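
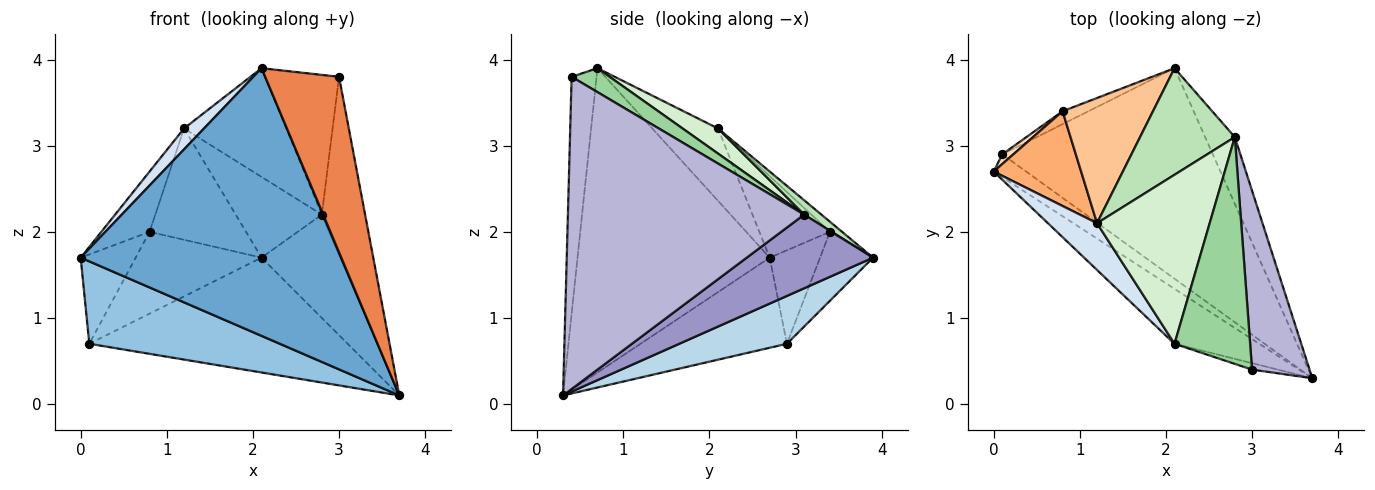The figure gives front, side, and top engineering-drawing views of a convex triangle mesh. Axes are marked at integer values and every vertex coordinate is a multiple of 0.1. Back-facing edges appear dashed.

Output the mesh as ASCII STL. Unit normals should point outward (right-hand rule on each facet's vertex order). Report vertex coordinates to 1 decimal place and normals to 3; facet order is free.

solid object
 facet normal -0.586 -0.794 -0.163
  outer loop
   vertex 2.1 0.7 3.9
   vertex 0.0 2.7 1.7
   vertex 3.7 0.3 0.1
  endloop
 endfacet
 facet normal -0.595 -0.775 -0.214
  outer loop
   vertex 0.1 2.9 0.7
   vertex 3.7 0.3 0.1
   vertex 0.0 2.7 1.7
  endloop
 endfacet
 facet normal 0.196 0.470 -0.861
  outer loop
   vertex 0.1 2.9 0.7
   vertex 2.1 3.9 1.7
   vertex 3.7 0.3 0.1
  endloop
 endfacet
 facet normal -0.803 -0.244 0.545
  outer loop
   vertex 1.2 2.1 3.2
   vertex 0.0 2.7 1.7
   vertex 2.1 0.7 3.9
  endloop
 endfacet
 facet normal -0.320 -0.947 -0.035
  outer loop
   vertex 3.0 0.4 3.8
   vertex 2.1 0.7 3.9
   vertex 3.7 0.3 0.1
  endloop
 endfacet
 facet normal -0.618 0.422 0.663
  outer loop
   vertex 0.8 3.4 2.0
   vertex 0.0 2.7 1.7
   vertex 1.2 2.1 3.2
  endloop
 endfacet
 facet normal -0.083 0.662 0.745
  outer loop
   vertex 0.8 3.4 2.0
   vertex 1.2 2.1 3.2
   vertex 2.1 3.9 1.7
  endloop
 endfacet
 facet normal -0.673 0.735 0.080
  outer loop
   vertex 0.8 3.4 2.0
   vertex 0.1 2.9 0.7
   vertex 0.0 2.7 1.7
  endloop
 endfacet
 facet normal -0.384 0.912 -0.144
  outer loop
   vertex 0.8 3.4 2.0
   vertex 2.1 3.9 1.7
   vertex 0.1 2.9 0.7
  endloop
 endfacet
 facet normal 0.260 0.506 0.822
  outer loop
   vertex 2.8 3.1 2.2
   vertex 2.1 0.7 3.9
   vertex 3.0 0.4 3.8
  endloop
 endfacet
 facet normal 0.120 0.600 0.791
  outer loop
   vertex 2.8 3.1 2.2
   vertex 2.1 3.9 1.7
   vertex 1.2 2.1 3.2
  endloop
 endfacet
 facet normal 0.184 0.532 0.827
  outer loop
   vertex 2.8 3.1 2.2
   vertex 1.2 2.1 3.2
   vertex 2.1 0.7 3.9
  endloop
 endfacet
 facet normal 0.803 0.501 -0.323
  outer loop
   vertex 2.8 3.1 2.2
   vertex 3.7 0.3 0.1
   vertex 2.1 3.9 1.7
  endloop
 endfacet
 facet normal 0.968 0.177 0.178
  outer loop
   vertex 2.8 3.1 2.2
   vertex 3.0 0.4 3.8
   vertex 3.7 0.3 0.1
  endloop
 endfacet
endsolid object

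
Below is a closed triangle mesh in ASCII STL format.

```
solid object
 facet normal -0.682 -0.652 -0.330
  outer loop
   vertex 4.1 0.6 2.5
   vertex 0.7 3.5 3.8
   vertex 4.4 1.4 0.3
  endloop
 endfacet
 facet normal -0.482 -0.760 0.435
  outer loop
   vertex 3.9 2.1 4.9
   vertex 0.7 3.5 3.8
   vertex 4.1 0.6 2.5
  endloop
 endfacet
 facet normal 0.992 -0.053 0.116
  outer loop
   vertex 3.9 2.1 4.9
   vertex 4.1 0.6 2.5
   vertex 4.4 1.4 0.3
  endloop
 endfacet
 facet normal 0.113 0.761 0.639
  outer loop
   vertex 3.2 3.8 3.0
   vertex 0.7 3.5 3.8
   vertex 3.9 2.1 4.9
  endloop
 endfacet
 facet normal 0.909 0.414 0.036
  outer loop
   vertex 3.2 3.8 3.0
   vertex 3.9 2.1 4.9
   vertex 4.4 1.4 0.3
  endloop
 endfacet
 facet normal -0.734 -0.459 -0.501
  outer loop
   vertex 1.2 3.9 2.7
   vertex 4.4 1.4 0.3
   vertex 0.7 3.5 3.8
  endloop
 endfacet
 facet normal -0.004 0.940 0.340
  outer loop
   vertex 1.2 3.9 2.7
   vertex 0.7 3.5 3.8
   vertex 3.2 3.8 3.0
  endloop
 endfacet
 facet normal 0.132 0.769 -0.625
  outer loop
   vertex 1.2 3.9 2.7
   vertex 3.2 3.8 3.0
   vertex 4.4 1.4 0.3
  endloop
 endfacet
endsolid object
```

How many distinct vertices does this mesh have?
6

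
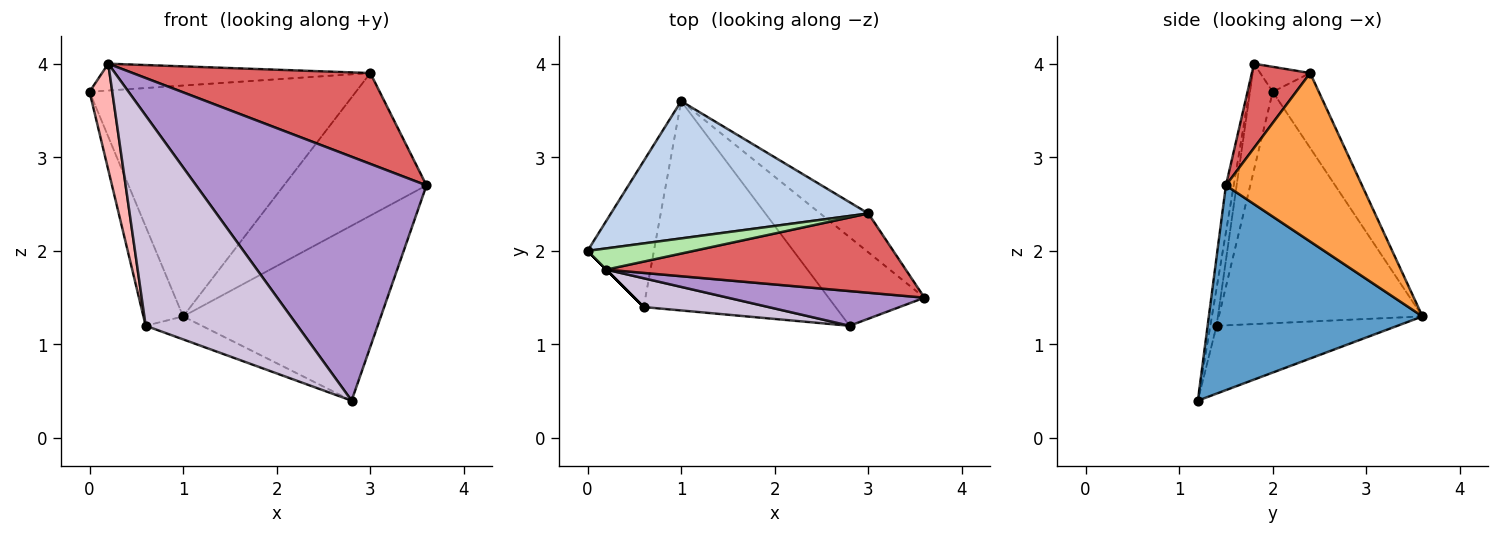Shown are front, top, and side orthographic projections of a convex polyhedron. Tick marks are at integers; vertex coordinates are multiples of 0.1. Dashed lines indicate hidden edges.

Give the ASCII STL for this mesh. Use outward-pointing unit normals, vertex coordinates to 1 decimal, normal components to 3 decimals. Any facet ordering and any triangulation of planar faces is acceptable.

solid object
 facet normal 0.694 0.642 -0.325
  outer loop
   vertex 2.8 1.2 0.4
   vertex 1.0 3.6 1.3
   vertex 3.6 1.5 2.7
  endloop
 endfacet
 facet normal -0.147 0.850 0.506
  outer loop
   vertex 3.0 2.4 3.9
   vertex 1.0 3.6 1.3
   vertex 0.0 2.0 3.7
  endloop
 endfacet
 facet normal 0.677 0.710 -0.194
  outer loop
   vertex 3.0 2.4 3.9
   vertex 3.6 1.5 2.7
   vertex 1.0 3.6 1.3
  endloop
 endfacet
 facet normal -0.945 0.184 -0.271
  outer loop
   vertex 0.6 1.4 1.2
   vertex 0.0 2.0 3.7
   vertex 1.0 3.6 1.3
  endloop
 endfacet
 facet normal -0.332 0.103 -0.938
  outer loop
   vertex 0.6 1.4 1.2
   vertex 1.0 3.6 1.3
   vertex 2.8 1.2 0.4
  endloop
 endfacet
 facet normal -0.144 0.776 0.614
  outer loop
   vertex 0.2 1.8 4.0
   vertex 3.0 2.4 3.9
   vertex 0.0 2.0 3.7
  endloop
 endfacet
 facet normal 0.182 -0.741 0.647
  outer loop
   vertex 0.2 1.8 4.0
   vertex 3.6 1.5 2.7
   vertex 3.0 2.4 3.9
  endloop
 endfacet
 facet normal -0.707 -0.707 0.000
  outer loop
   vertex 0.2 1.8 4.0
   vertex 0.0 2.0 3.7
   vertex 0.6 1.4 1.2
  endloop
 endfacet
 facet normal -0.034 -0.989 0.141
  outer loop
   vertex 0.2 1.8 4.0
   vertex 2.8 1.2 0.4
   vertex 3.6 1.5 2.7
  endloop
 endfacet
 facet normal -0.041 -0.990 0.136
  outer loop
   vertex 0.2 1.8 4.0
   vertex 0.6 1.4 1.2
   vertex 2.8 1.2 0.4
  endloop
 endfacet
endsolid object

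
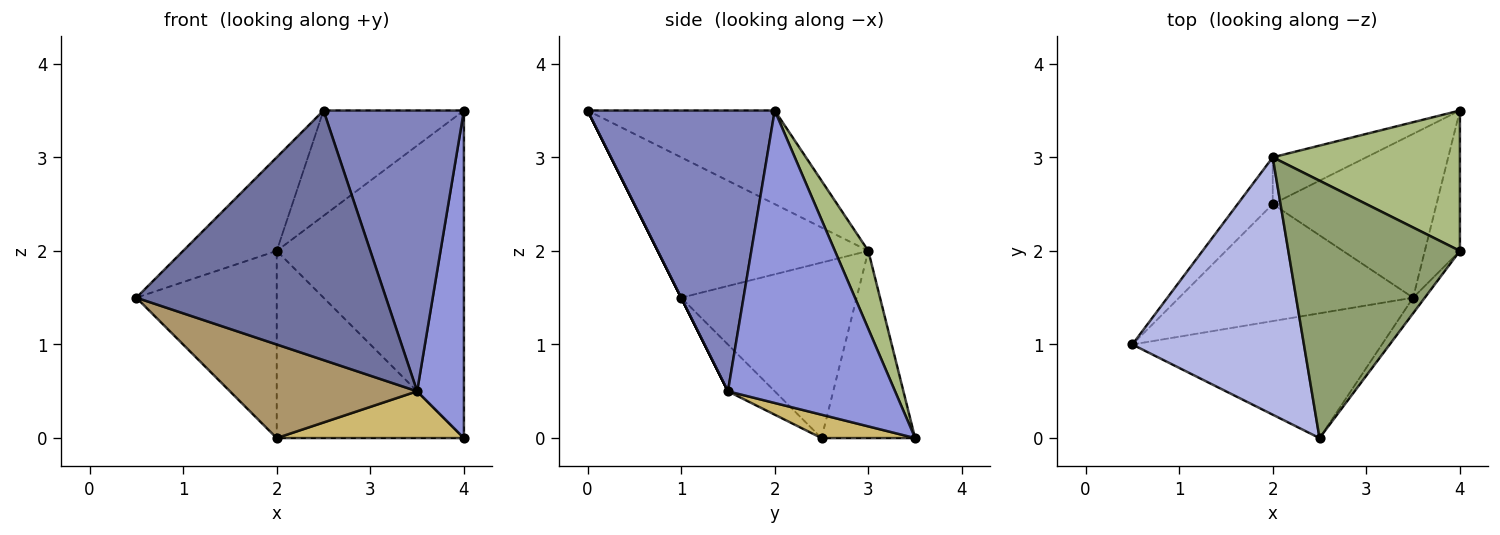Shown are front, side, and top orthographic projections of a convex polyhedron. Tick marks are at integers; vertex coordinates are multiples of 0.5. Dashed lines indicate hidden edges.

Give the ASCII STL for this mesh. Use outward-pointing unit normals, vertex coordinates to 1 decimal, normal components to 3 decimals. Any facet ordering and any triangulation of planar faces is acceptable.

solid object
 facet normal 0.000 -0.894 -0.447
  outer loop
   vertex 3.5 1.5 0.5
   vertex 2.5 0.0 3.5
   vertex 0.5 1.0 1.5
  endloop
 endfacet
 facet normal 0.800 -0.600 -0.033
  outer loop
   vertex 3.5 1.5 0.5
   vertex 4.0 2.0 3.5
   vertex 2.5 0.0 3.5
  endloop
 endfacet
 facet normal 0.957 -0.268 -0.115
  outer loop
   vertex 3.5 1.5 0.5
   vertex 4.0 3.5 0.0
   vertex 4.0 2.0 3.5
  endloop
 endfacet
 facet normal -0.610 0.271 0.745
  outer loop
   vertex 2.0 3.0 2.0
   vertex 0.5 1.0 1.5
   vertex 2.5 0.0 3.5
  endloop
 endfacet
 facet normal -0.451 0.338 0.826
  outer loop
   vertex 2.0 3.0 2.0
   vertex 2.5 0.0 3.5
   vertex 4.0 2.0 3.5
  endloop
 endfacet
 facet normal 0.162 0.907 0.389
  outer loop
   vertex 2.0 3.0 2.0
   vertex 4.0 2.0 3.5
   vertex 4.0 3.5 0.0
  endloop
 endfacet
 facet normal -0.772 0.617 -0.154
  outer loop
   vertex 2.0 2.5 0.0
   vertex 0.5 1.0 1.5
   vertex 2.0 3.0 2.0
  endloop
 endfacet
 facet normal -0.436 0.873 -0.218
  outer loop
   vertex 2.0 2.5 0.0
   vertex 2.0 3.0 2.0
   vertex 4.0 3.5 0.0
  endloop
 endfacet
 facet normal -0.154 -0.617 -0.772
  outer loop
   vertex 2.0 2.5 0.0
   vertex 3.5 1.5 0.5
   vertex 0.5 1.0 1.5
  endloop
 endfacet
 facet normal 0.136 -0.272 -0.953
  outer loop
   vertex 2.0 2.5 0.0
   vertex 4.0 3.5 0.0
   vertex 3.5 1.5 0.5
  endloop
 endfacet
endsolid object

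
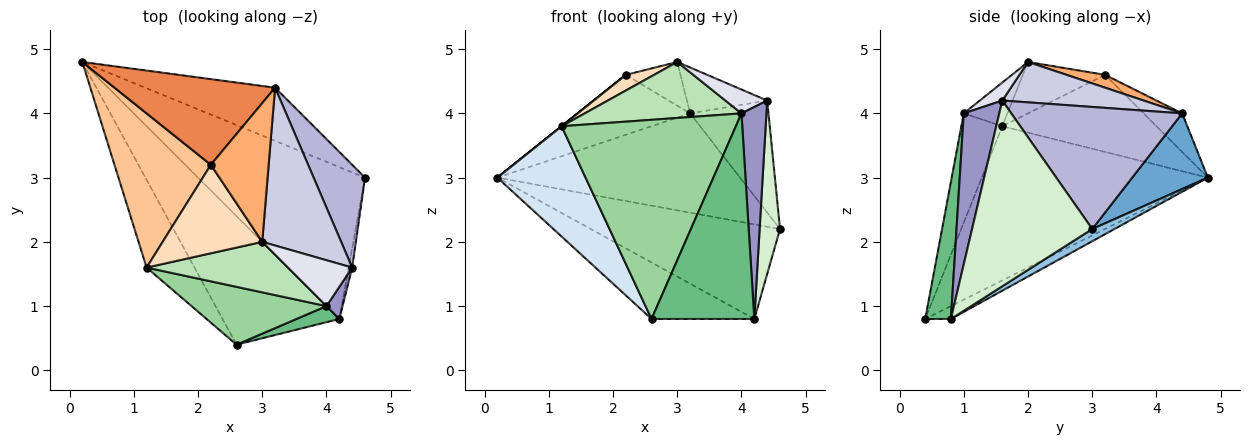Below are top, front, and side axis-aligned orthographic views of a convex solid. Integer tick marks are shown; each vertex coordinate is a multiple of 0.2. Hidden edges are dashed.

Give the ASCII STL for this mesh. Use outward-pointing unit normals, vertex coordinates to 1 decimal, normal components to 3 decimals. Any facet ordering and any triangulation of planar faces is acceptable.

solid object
 facet normal 0.265 0.850 -0.455
  outer loop
   vertex 3.2 4.4 4.0
   vertex 4.6 3.0 2.2
   vertex 0.2 4.8 3.0
  endloop
 endfacet
 facet normal 0.062 0.528 -0.847
  outer loop
   vertex 4.2 0.8 0.8
   vertex 0.2 4.8 3.0
   vertex 4.6 3.0 2.2
  endloop
 endfacet
 facet normal -0.100 0.401 -0.911
  outer loop
   vertex 4.2 0.8 0.8
   vertex 2.6 0.4 0.8
   vertex 0.2 4.8 3.0
  endloop
 endfacet
 facet normal -0.895 -0.349 -0.278
  outer loop
   vertex 1.2 1.6 3.8
   vertex 0.2 4.8 3.0
   vertex 2.6 0.4 0.8
  endloop
 endfacet
 facet normal -0.193 0.563 0.804
  outer loop
   vertex 2.2 3.2 4.6
   vertex 3.2 4.4 4.0
   vertex 0.2 4.8 3.0
  endloop
 endfacet
 facet normal 0.207 0.294 0.933
  outer loop
   vertex 2.2 3.2 4.6
   vertex 3.0 2.0 4.8
   vertex 3.2 4.4 4.0
  endloop
 endfacet
 facet normal -0.625 0.000 0.781
  outer loop
   vertex 2.2 3.2 4.6
   vertex 0.2 4.8 3.0
   vertex 1.2 1.6 3.8
  endloop
 endfacet
 facet normal -0.453 -0.156 0.878
  outer loop
   vertex 2.2 3.2 4.6
   vertex 1.2 1.6 3.8
   vertex 3.0 2.0 4.8
  endloop
 endfacet
 facet normal 0.242 -0.967 0.076
  outer loop
   vertex 4.0 1.0 4.0
   vertex 2.6 0.4 0.8
   vertex 4.2 0.8 0.8
  endloop
 endfacet
 facet normal -0.220 -0.937 0.272
  outer loop
   vertex 4.0 1.0 4.0
   vertex 1.2 1.6 3.8
   vertex 2.6 0.4 0.8
  endloop
 endfacet
 facet normal -0.203 -0.727 0.656
  outer loop
   vertex 4.0 1.0 4.0
   vertex 3.0 2.0 4.8
   vertex 1.2 1.6 3.8
  endloop
 endfacet
 facet normal 0.986 -0.167 -0.019
  outer loop
   vertex 4.4 1.6 4.2
   vertex 4.2 0.8 0.8
   vertex 4.6 3.0 2.2
  endloop
 endfacet
 facet normal 0.815 -0.572 0.087
  outer loop
   vertex 4.4 1.6 4.2
   vertex 4.0 1.0 4.0
   vertex 4.2 0.8 0.8
  endloop
 endfacet
 facet normal 0.849 0.389 0.357
  outer loop
   vertex 4.4 1.6 4.2
   vertex 4.6 3.0 2.2
   vertex 3.2 4.4 4.0
  endloop
 endfacet
 facet normal 0.441 0.251 0.862
  outer loop
   vertex 4.4 1.6 4.2
   vertex 3.2 4.4 4.0
   vertex 3.0 2.0 4.8
  endloop
 endfacet
 facet normal 0.241 -0.448 0.861
  outer loop
   vertex 4.4 1.6 4.2
   vertex 3.0 2.0 4.8
   vertex 4.0 1.0 4.0
  endloop
 endfacet
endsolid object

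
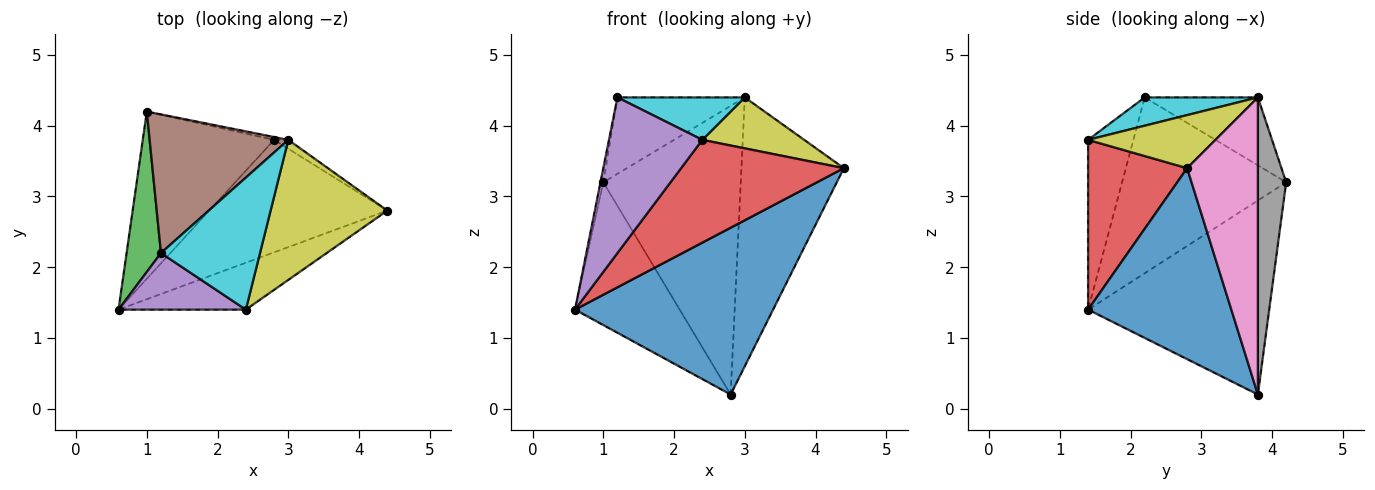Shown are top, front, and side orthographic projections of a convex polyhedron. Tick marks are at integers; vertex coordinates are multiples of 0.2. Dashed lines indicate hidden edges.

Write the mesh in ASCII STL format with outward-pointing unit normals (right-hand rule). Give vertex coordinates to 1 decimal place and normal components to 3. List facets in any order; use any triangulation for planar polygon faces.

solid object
 facet normal 0.514 -0.711 -0.479
  outer loop
   vertex 2.8 3.8 0.2
   vertex 4.4 2.8 3.4
   vertex 0.6 1.4 1.4
  endloop
 endfacet
 facet normal -0.747 0.432 -0.506
  outer loop
   vertex 2.8 3.8 0.2
   vertex 0.6 1.4 1.4
   vertex 1.0 4.2 3.2
  endloop
 endfacet
 facet normal -0.981 0.017 0.192
  outer loop
   vertex 1.2 2.2 4.4
   vertex 1.0 4.2 3.2
   vertex 0.6 1.4 1.4
  endloop
 endfacet
 facet normal 0.484 -0.796 -0.363
  outer loop
   vertex 2.4 1.4 3.8
   vertex 0.6 1.4 1.4
   vertex 4.4 2.8 3.4
  endloop
 endfacet
 facet normal -0.415 -0.855 0.311
  outer loop
   vertex 2.4 1.4 3.8
   vertex 1.2 2.2 4.4
   vertex 0.6 1.4 1.4
  endloop
 endfacet
 facet normal -0.394 0.444 0.805
  outer loop
   vertex 3.0 3.8 4.4
   vertex 1.0 4.2 3.2
   vertex 1.2 2.2 4.4
  endloop
 endfacet
 facet normal 0.568 0.822 -0.027
  outer loop
   vertex 3.0 3.8 4.4
   vertex 4.4 2.8 3.4
   vertex 2.8 3.8 0.2
  endloop
 endfacet
 facet normal 0.202 0.979 -0.010
  outer loop
   vertex 3.0 3.8 4.4
   vertex 2.8 3.8 0.2
   vertex 1.0 4.2 3.2
  endloop
 endfacet
 facet normal 0.393 -0.314 0.864
  outer loop
   vertex 3.0 3.8 4.4
   vertex 2.4 1.4 3.8
   vertex 4.4 2.8 3.4
  endloop
 endfacet
 facet normal 0.262 -0.295 0.919
  outer loop
   vertex 3.0 3.8 4.4
   vertex 1.2 2.2 4.4
   vertex 2.4 1.4 3.8
  endloop
 endfacet
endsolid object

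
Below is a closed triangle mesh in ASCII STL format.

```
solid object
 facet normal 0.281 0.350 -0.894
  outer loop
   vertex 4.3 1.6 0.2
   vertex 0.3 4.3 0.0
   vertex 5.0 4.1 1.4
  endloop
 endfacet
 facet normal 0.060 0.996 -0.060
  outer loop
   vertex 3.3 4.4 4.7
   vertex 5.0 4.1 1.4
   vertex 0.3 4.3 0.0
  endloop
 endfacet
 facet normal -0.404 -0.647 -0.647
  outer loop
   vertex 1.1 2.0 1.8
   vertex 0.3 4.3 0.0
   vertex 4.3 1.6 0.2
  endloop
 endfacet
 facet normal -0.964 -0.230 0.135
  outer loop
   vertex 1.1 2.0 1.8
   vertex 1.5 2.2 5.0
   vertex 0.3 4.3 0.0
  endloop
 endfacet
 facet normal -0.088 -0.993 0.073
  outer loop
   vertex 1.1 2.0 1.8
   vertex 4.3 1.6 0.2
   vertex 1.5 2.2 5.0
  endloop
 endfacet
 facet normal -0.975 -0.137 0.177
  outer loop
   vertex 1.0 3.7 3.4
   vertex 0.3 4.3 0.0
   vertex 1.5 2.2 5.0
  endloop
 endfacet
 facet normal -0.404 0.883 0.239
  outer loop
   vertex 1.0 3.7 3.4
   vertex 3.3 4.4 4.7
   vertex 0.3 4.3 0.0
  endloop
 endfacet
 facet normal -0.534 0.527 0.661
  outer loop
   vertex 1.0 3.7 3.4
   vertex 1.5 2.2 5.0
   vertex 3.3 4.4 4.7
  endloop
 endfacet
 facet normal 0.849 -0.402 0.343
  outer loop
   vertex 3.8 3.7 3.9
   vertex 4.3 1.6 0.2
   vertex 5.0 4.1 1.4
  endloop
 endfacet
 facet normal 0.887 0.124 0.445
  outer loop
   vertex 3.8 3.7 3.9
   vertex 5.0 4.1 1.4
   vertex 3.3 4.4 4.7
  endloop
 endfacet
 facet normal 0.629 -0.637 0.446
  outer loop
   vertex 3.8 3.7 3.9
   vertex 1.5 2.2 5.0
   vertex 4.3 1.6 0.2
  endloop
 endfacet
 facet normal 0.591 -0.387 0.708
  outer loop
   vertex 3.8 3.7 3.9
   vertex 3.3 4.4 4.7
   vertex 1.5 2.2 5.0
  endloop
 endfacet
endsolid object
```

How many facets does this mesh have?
12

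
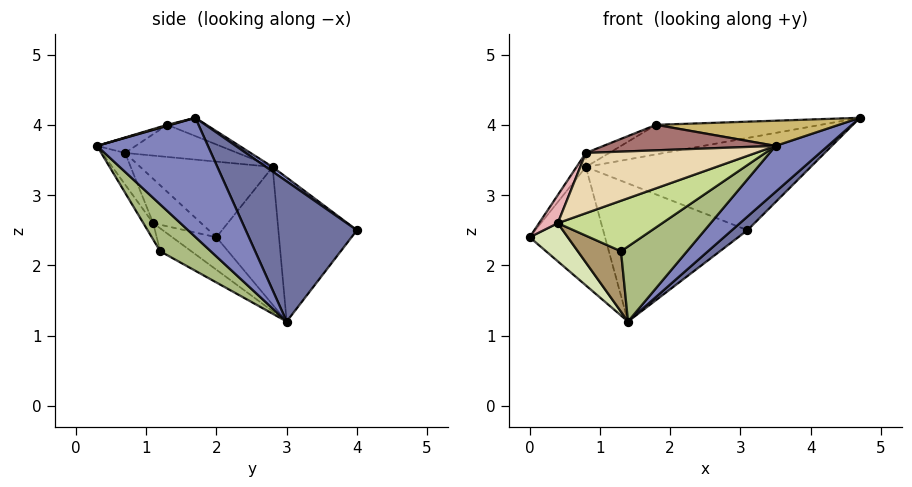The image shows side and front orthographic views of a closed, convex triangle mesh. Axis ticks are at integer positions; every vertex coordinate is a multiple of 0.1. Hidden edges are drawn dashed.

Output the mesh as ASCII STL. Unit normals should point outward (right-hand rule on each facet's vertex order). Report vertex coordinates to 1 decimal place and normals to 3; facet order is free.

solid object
 facet normal 0.638 -0.089 -0.765
  outer loop
   vertex 1.4 3.0 1.2
   vertex 3.1 4.0 2.5
   vertex 4.7 1.7 4.1
  endloop
 endfacet
 facet normal 0.573 -0.270 -0.774
  outer loop
   vertex 3.5 0.3 3.7
   vertex 1.4 3.0 1.2
   vertex 4.7 1.7 4.1
  endloop
 endfacet
 facet normal 0.017 0.579 0.815
  outer loop
   vertex 0.8 2.8 3.4
   vertex 4.7 1.7 4.1
   vertex 3.1 4.0 2.5
  endloop
 endfacet
 facet normal -0.635 0.765 -0.104
  outer loop
   vertex 0.8 2.8 3.4
   vertex 1.4 3.0 1.2
   vertex 0.0 2.0 2.4
  endloop
 endfacet
 facet normal -0.477 0.877 -0.050
  outer loop
   vertex 0.8 2.8 3.4
   vertex 3.1 4.0 2.5
   vertex 1.4 3.0 1.2
  endloop
 endfacet
 facet normal 0.359 -0.468 -0.807
  outer loop
   vertex 1.3 1.2 2.2
   vertex 1.4 3.0 1.2
   vertex 3.5 0.3 3.7
  endloop
 endfacet
 facet normal -0.085 -0.905 -0.418
  outer loop
   vertex 0.4 1.1 2.6
   vertex 1.3 1.2 2.2
   vertex 3.5 0.3 3.7
  endloop
 endfacet
 facet normal -0.434 -0.375 -0.819
  outer loop
   vertex 0.4 1.1 2.6
   vertex 0.0 2.0 2.4
   vertex 1.4 3.0 1.2
  endloop
 endfacet
 facet normal -0.322 -0.446 -0.835
  outer loop
   vertex 0.4 1.1 2.6
   vertex 1.4 3.0 1.2
   vertex 1.3 1.2 2.2
  endloop
 endfacet
 facet normal 0.005 -0.279 0.960
  outer loop
   vertex 1.8 1.3 4.0
   vertex 3.5 0.3 3.7
   vertex 4.7 1.7 4.1
  endloop
 endfacet
 facet normal -0.077 0.325 0.942
  outer loop
   vertex 1.8 1.3 4.0
   vertex 4.7 1.7 4.1
   vertex 0.8 2.8 3.4
  endloop
 endfacet
 facet normal -0.127 -0.937 -0.324
  outer loop
   vertex 0.8 0.7 3.6
   vertex 0.4 1.1 2.6
   vertex 3.5 0.3 3.7
  endloop
 endfacet
 facet normal -0.098 -0.434 0.895
  outer loop
   vertex 0.8 0.7 3.6
   vertex 3.5 0.3 3.7
   vertex 1.8 1.3 4.0
  endloop
 endfacet
 facet normal -0.414 0.086 0.906
  outer loop
   vertex 0.8 0.7 3.6
   vertex 1.8 1.3 4.0
   vertex 0.8 2.8 3.4
  endloop
 endfacet
 facet normal -0.801 0.057 0.596
  outer loop
   vertex 0.8 0.7 3.6
   vertex 0.8 2.8 3.4
   vertex 0.0 2.0 2.4
  endloop
 endfacet
 facet normal -0.908 -0.355 0.222
  outer loop
   vertex 0.8 0.7 3.6
   vertex 0.0 2.0 2.4
   vertex 0.4 1.1 2.6
  endloop
 endfacet
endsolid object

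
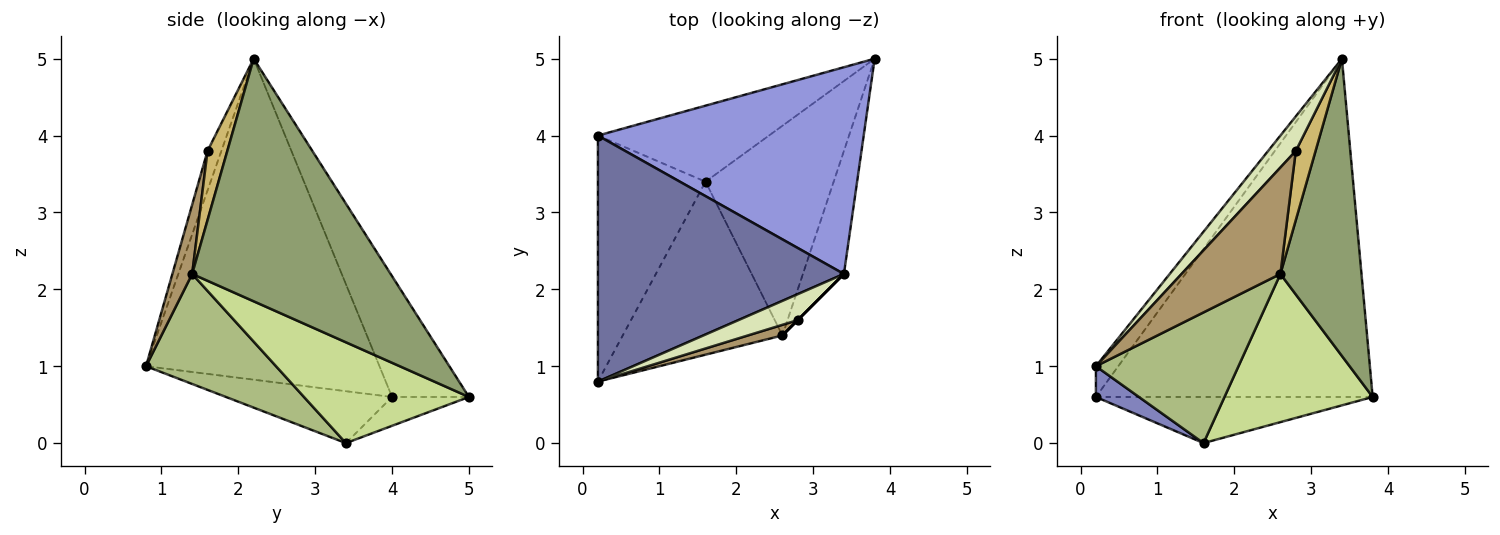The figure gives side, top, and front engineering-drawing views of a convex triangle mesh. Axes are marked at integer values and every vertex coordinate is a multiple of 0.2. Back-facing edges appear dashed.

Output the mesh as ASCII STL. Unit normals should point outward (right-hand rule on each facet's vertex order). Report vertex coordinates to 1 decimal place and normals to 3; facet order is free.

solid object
 facet normal -0.791 0.076 0.607
  outer loop
   vertex 0.2 4.0 0.6
   vertex 0.2 0.8 1.0
   vertex 3.4 2.2 5.0
  endloop
 endfacet
 facet normal -0.432 -0.112 -0.895
  outer loop
   vertex 0.2 4.0 0.6
   vertex 1.6 3.4 0.0
   vertex 0.2 0.8 1.0
  endloop
 endfacet
 facet normal -0.231 0.830 0.507
  outer loop
   vertex 0.2 4.0 0.6
   vertex 3.4 2.2 5.0
   vertex 3.8 5.0 0.6
  endloop
 endfacet
 facet normal -0.143 0.513 -0.846
  outer loop
   vertex 0.2 4.0 0.6
   vertex 3.8 5.0 0.6
   vertex 1.6 3.4 0.0
  endloop
 endfacet
 facet normal 0.915 -0.374 -0.155
  outer loop
   vertex 2.6 1.4 2.2
   vertex 3.8 5.0 0.6
   vertex 3.4 2.2 5.0
  endloop
 endfacet
 facet normal 0.482 -0.528 -0.699
  outer loop
   vertex 2.6 1.4 2.2
   vertex 0.2 0.8 1.0
   vertex 1.6 3.4 0.0
  endloop
 endfacet
 facet normal 0.541 -0.486 -0.687
  outer loop
   vertex 2.6 1.4 2.2
   vertex 1.6 3.4 0.0
   vertex 3.8 5.0 0.6
  endloop
 endfacet
 facet normal -0.371 -0.743 0.557
  outer loop
   vertex 2.8 1.6 3.8
   vertex 3.4 2.2 5.0
   vertex 0.2 0.8 1.0
  endloop
 endfacet
 facet normal 0.195 -0.976 0.098
  outer loop
   vertex 2.8 1.6 3.8
   vertex 0.2 0.8 1.0
   vertex 2.6 1.4 2.2
  endloop
 endfacet
 facet normal 0.707 -0.707 0.000
  outer loop
   vertex 2.8 1.6 3.8
   vertex 2.6 1.4 2.2
   vertex 3.4 2.2 5.0
  endloop
 endfacet
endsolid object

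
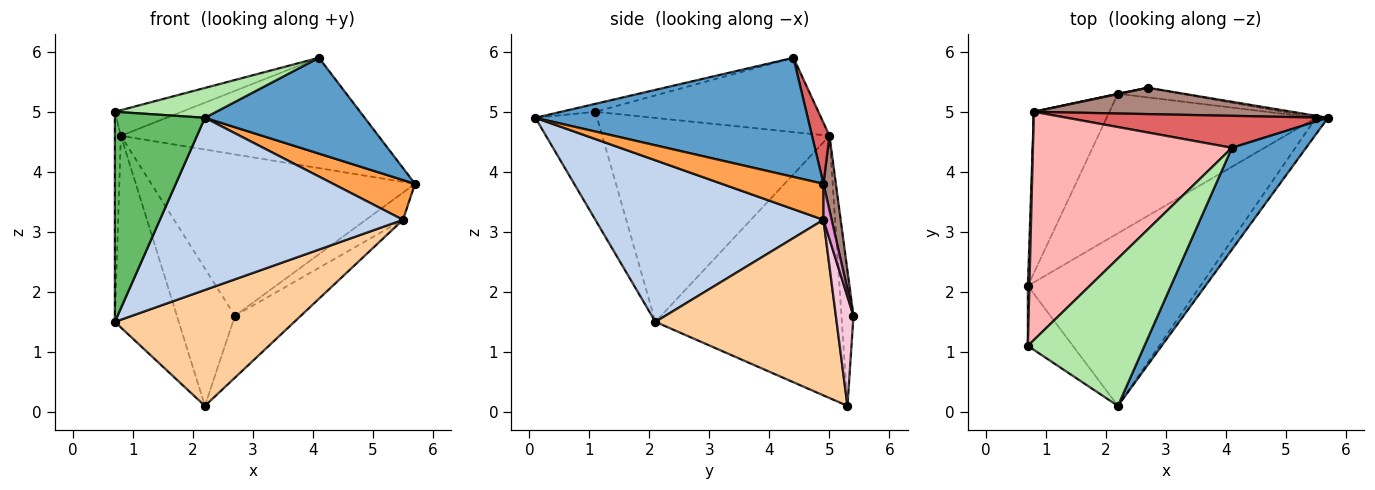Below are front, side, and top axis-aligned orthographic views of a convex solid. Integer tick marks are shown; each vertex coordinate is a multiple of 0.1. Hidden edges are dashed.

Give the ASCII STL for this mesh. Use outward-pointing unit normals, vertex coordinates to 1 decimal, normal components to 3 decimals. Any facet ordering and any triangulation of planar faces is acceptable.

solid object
 facet normal 0.760 -0.446 0.473
  outer loop
   vertex 4.1 4.4 5.9
   vertex 2.2 0.1 4.9
   vertex 5.7 4.9 3.8
  endloop
 endfacet
 facet normal 0.552 -0.589 -0.590
  outer loop
   vertex 5.5 4.9 3.2
   vertex 2.2 0.1 4.9
   vertex 0.7 2.1 1.5
  endloop
 endfacet
 facet normal 0.754 -0.607 -0.251
  outer loop
   vertex 5.5 4.9 3.2
   vertex 5.7 4.9 3.8
   vertex 2.2 0.1 4.9
  endloop
 endfacet
 facet normal 0.542 -0.537 -0.646
  outer loop
   vertex 5.5 4.9 3.2
   vertex 0.7 2.1 1.5
   vertex 2.2 5.3 0.1
  endloop
 endfacet
 facet normal -0.550 -0.803 -0.229
  outer loop
   vertex 0.7 1.1 5.0
   vertex 0.7 2.1 1.5
   vertex 2.2 0.1 4.9
  endloop
 endfacet
 facet normal -0.067 -0.198 0.978
  outer loop
   vertex 0.7 1.1 5.0
   vertex 2.2 0.1 4.9
   vertex 4.1 4.4 5.9
  endloop
 endfacet
 facet normal 0.065 0.958 0.278
  outer loop
   vertex 0.8 5.0 4.6
   vertex 4.1 4.4 5.9
   vertex 5.7 4.9 3.8
  endloop
 endfacet
 facet normal -0.348 0.104 0.932
  outer loop
   vertex 0.8 5.0 4.6
   vertex 0.7 1.1 5.0
   vertex 4.1 4.4 5.9
  endloop
 endfacet
 facet normal -0.913 0.313 -0.263
  outer loop
   vertex 0.8 5.0 4.6
   vertex 2.2 5.3 0.1
   vertex 0.7 2.1 1.5
  endloop
 endfacet
 facet normal -1.000 0.026 0.008
  outer loop
   vertex 0.8 5.0 4.6
   vertex 0.7 2.1 1.5
   vertex 0.7 1.1 5.0
  endloop
 endfacet
 facet normal 0.046 0.986 0.161
  outer loop
   vertex 2.7 5.4 1.6
   vertex 0.8 5.0 4.6
   vertex 5.7 4.9 3.8
  endloop
 endfacet
 facet normal -0.203 0.979 0.002
  outer loop
   vertex 2.7 5.4 1.6
   vertex 2.2 5.3 0.1
   vertex 0.8 5.0 4.6
  endloop
 endfacet
 facet normal 0.215 0.974 -0.072
  outer loop
   vertex 2.7 5.4 1.6
   vertex 5.7 4.9 3.8
   vertex 5.5 4.9 3.2
  endloop
 endfacet
 facet normal 0.256 0.955 -0.149
  outer loop
   vertex 2.7 5.4 1.6
   vertex 5.5 4.9 3.2
   vertex 2.2 5.3 0.1
  endloop
 endfacet
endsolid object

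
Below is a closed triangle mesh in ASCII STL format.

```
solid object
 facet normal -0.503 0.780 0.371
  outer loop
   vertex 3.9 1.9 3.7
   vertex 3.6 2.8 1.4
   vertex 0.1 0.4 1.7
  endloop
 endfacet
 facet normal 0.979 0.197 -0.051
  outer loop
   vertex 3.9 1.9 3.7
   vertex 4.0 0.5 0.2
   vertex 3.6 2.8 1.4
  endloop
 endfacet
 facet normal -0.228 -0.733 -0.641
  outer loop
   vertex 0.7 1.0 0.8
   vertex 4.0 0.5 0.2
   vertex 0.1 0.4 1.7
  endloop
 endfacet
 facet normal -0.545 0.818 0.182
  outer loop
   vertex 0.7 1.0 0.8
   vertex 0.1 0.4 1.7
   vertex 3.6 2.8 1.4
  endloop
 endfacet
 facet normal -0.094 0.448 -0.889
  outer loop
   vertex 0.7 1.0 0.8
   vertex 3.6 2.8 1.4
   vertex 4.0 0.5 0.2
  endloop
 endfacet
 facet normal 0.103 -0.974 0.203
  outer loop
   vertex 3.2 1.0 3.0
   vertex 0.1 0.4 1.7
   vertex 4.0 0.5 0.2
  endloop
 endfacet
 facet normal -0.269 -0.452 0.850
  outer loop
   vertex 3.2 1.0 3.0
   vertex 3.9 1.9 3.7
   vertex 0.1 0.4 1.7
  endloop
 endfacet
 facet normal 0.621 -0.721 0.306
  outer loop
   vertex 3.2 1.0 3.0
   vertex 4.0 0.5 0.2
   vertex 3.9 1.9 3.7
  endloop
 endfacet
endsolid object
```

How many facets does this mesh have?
8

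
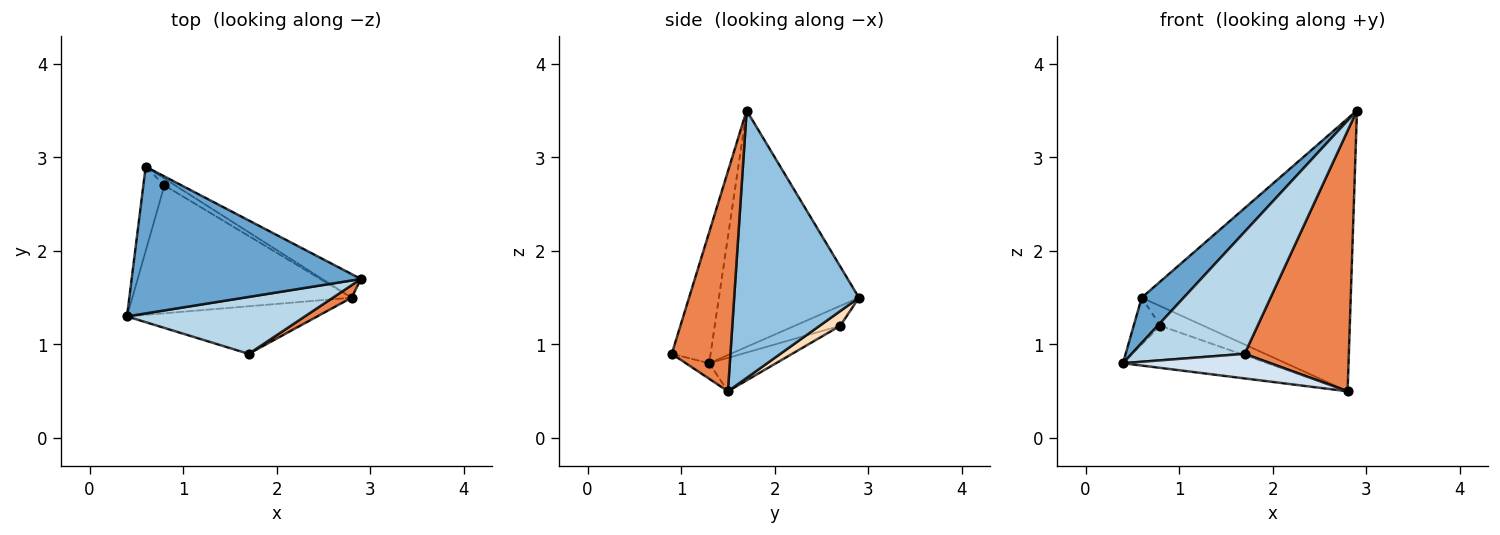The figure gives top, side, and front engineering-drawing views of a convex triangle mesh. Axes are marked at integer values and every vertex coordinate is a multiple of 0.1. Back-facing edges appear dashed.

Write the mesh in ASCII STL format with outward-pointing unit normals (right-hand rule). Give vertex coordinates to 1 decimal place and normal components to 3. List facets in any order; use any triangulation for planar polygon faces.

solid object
 facet normal -0.702 -0.210 0.681
  outer loop
   vertex 0.6 2.9 1.5
   vertex 0.4 1.3 0.8
   vertex 2.9 1.7 3.5
  endloop
 endfacet
 facet normal 0.511 0.856 -0.074
  outer loop
   vertex 2.8 1.5 0.5
   vertex 0.6 2.9 1.5
   vertex 2.9 1.7 3.5
  endloop
 endfacet
 facet normal -0.297 -0.865 0.403
  outer loop
   vertex 1.7 0.9 0.9
   vertex 2.9 1.7 3.5
   vertex 0.4 1.3 0.8
  endloop
 endfacet
 facet normal -0.073 -0.458 -0.886
  outer loop
   vertex 1.7 0.9 0.9
   vertex 0.4 1.3 0.8
   vertex 2.8 1.5 0.5
  endloop
 endfacet
 facet normal 0.490 -0.871 0.042
  outer loop
   vertex 1.7 0.9 0.9
   vertex 2.8 1.5 0.5
   vertex 2.9 1.7 3.5
  endloop
 endfacet
 facet normal -0.637 0.375 -0.674
  outer loop
   vertex 0.8 2.7 1.2
   vertex 0.4 1.3 0.8
   vertex 0.6 2.9 1.5
  endloop
 endfacet
 facet normal -0.143 0.310 -0.940
  outer loop
   vertex 0.8 2.7 1.2
   vertex 2.8 1.5 0.5
   vertex 0.4 1.3 0.8
  endloop
 endfacet
 facet normal 0.412 0.861 -0.299
  outer loop
   vertex 0.8 2.7 1.2
   vertex 0.6 2.9 1.5
   vertex 2.8 1.5 0.5
  endloop
 endfacet
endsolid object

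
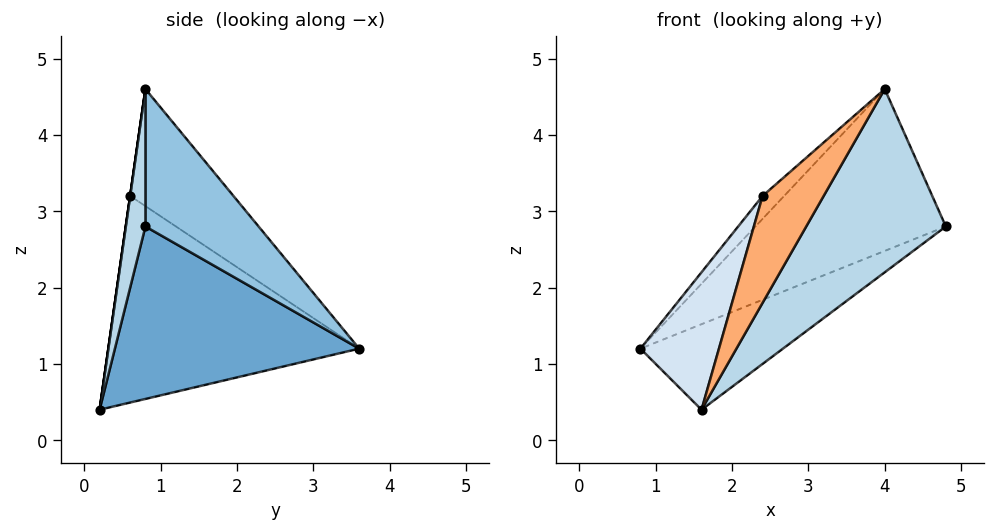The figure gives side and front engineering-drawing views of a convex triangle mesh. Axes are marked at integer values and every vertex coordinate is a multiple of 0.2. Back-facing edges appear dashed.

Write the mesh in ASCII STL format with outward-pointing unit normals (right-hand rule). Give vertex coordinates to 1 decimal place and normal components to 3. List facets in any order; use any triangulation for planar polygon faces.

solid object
 facet normal 0.532 0.311 -0.787
  outer loop
   vertex 1.6 0.2 0.4
   vertex 0.8 3.6 1.2
   vertex 4.8 0.8 2.8
  endloop
 endfacet
 facet normal 0.498 0.838 0.221
  outer loop
   vertex 4.0 0.8 4.6
   vertex 4.8 0.8 2.8
   vertex 0.8 3.6 1.2
  endloop
 endfacet
 facet normal 0.139 -0.988 0.062
  outer loop
   vertex 4.0 0.8 4.6
   vertex 1.6 0.2 0.4
   vertex 4.8 0.8 2.8
  endloop
 endfacet
 facet normal -0.910 -0.285 0.301
  outer loop
   vertex 2.4 0.6 3.2
   vertex 0.8 3.6 1.2
   vertex 1.6 0.2 0.4
  endloop
 endfacet
 facet normal -0.662 0.138 0.737
  outer loop
   vertex 2.4 0.6 3.2
   vertex 4.0 0.8 4.6
   vertex 0.8 3.6 1.2
  endloop
 endfacet
 facet normal 0.000 -0.990 0.141
  outer loop
   vertex 2.4 0.6 3.2
   vertex 1.6 0.2 0.4
   vertex 4.0 0.8 4.6
  endloop
 endfacet
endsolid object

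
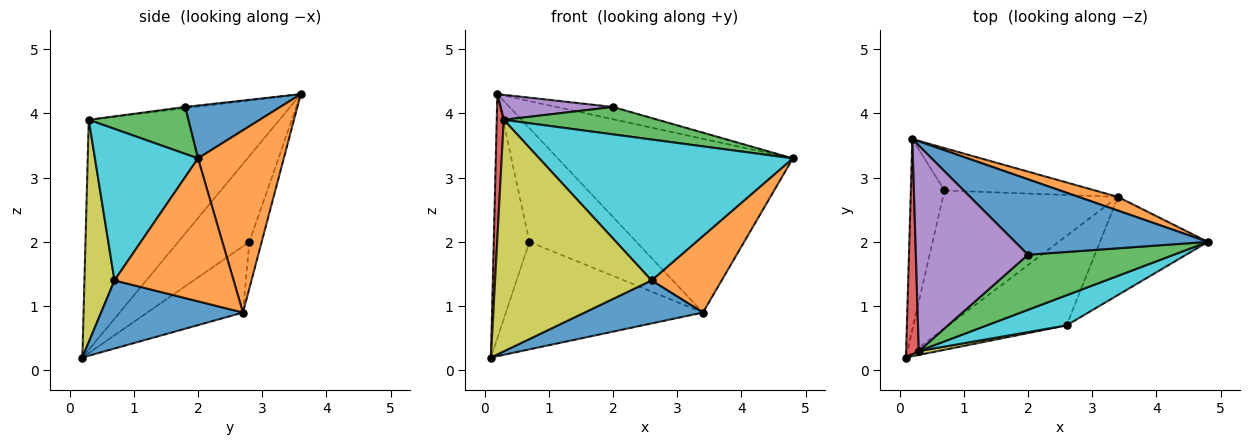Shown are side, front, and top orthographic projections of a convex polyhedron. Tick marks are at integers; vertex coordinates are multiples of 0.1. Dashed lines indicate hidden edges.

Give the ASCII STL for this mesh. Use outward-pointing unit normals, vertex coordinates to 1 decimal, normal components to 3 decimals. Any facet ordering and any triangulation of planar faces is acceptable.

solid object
 facet normal 0.261 0.155 0.953
  outer loop
   vertex 2.0 1.8 4.1
   vertex 4.8 2.0 3.3
   vertex 0.2 3.6 4.3
  endloop
 endfacet
 facet normal 0.342 0.937 0.074
  outer loop
   vertex 3.4 2.7 0.9
   vertex 0.2 3.6 4.3
   vertex 4.8 2.0 3.3
  endloop
 endfacet
 facet normal 0.276 -0.428 0.860
  outer loop
   vertex 0.3 0.3 3.9
   vertex 4.8 2.0 3.3
   vertex 2.0 1.8 4.1
  endloop
 endfacet
 facet normal -0.998 -0.037 0.055
  outer loop
   vertex 0.3 0.3 3.9
   vertex 0.2 3.6 4.3
   vertex 0.1 0.2 0.2
  endloop
 endfacet
 facet normal -0.010 -0.121 0.993
  outer loop
   vertex 0.3 0.3 3.9
   vertex 2.0 1.8 4.1
   vertex 0.2 3.6 4.3
  endloop
 endfacet
 facet normal -0.843 0.424 -0.331
  outer loop
   vertex 0.7 2.8 2.0
   vertex 0.1 0.2 0.2
   vertex 0.2 3.6 4.3
  endloop
 endfacet
 facet normal -0.286 0.589 -0.756
  outer loop
   vertex 0.7 2.8 2.0
   vertex 3.4 2.7 0.9
   vertex 0.1 0.2 0.2
  endloop
 endfacet
 facet normal -0.107 0.932 -0.347
  outer loop
   vertex 0.7 2.8 2.0
   vertex 0.2 3.6 4.3
   vertex 3.4 2.7 0.9
  endloop
 endfacet
 facet normal 0.189 -0.982 0.016
  outer loop
   vertex 2.6 0.7 1.4
   vertex 0.3 0.3 3.9
   vertex 0.1 0.2 0.2
  endloop
 endfacet
 facet normal 0.369 -0.909 0.194
  outer loop
   vertex 2.6 0.7 1.4
   vertex 4.8 2.0 3.3
   vertex 0.3 0.3 3.9
  endloop
 endfacet
 facet normal 0.461 -0.384 -0.800
  outer loop
   vertex 2.6 0.7 1.4
   vertex 0.1 0.2 0.2
   vertex 3.4 2.7 0.9
  endloop
 endfacet
 facet normal 0.722 -0.425 -0.545
  outer loop
   vertex 2.6 0.7 1.4
   vertex 3.4 2.7 0.9
   vertex 4.8 2.0 3.3
  endloop
 endfacet
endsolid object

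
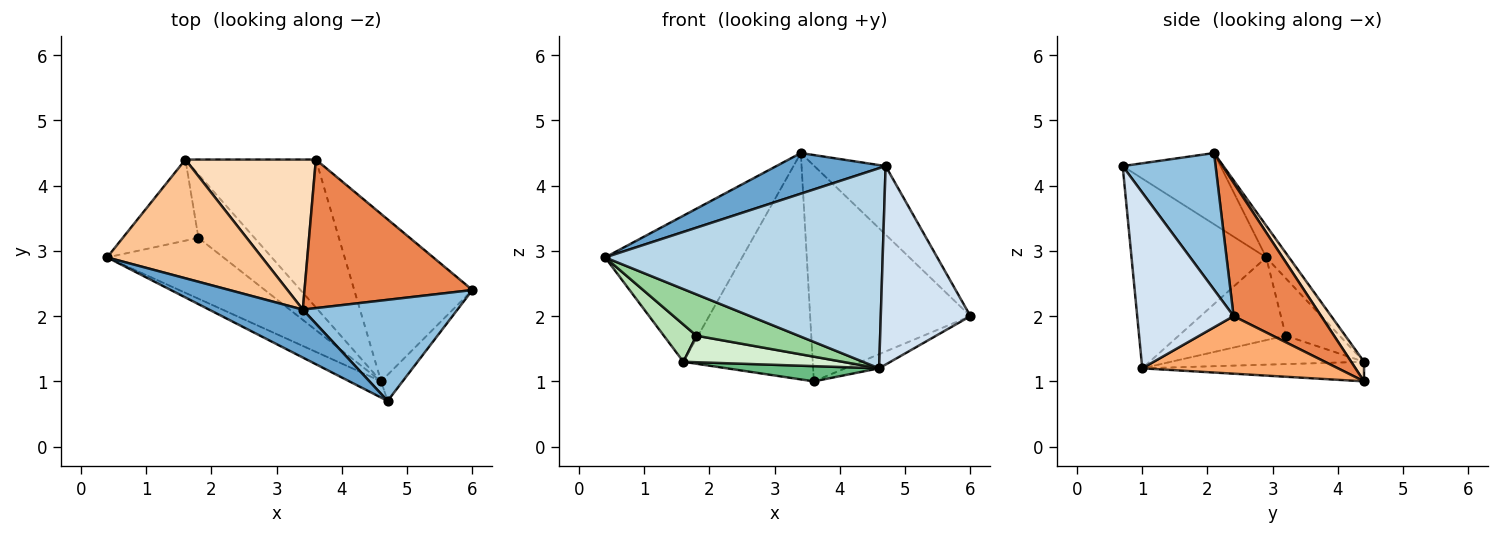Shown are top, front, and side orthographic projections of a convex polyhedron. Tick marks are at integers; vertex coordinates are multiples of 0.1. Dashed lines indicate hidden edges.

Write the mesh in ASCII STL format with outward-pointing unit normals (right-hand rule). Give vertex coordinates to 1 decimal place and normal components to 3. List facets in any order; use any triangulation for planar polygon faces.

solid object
 facet normal -0.501 -0.560 0.660
  outer loop
   vertex 3.4 2.1 4.5
   vertex 0.4 2.9 2.9
   vertex 4.7 0.7 4.3
  endloop
 endfacet
 facet normal 0.590 0.453 0.668
  outer loop
   vertex 3.4 2.1 4.5
   vertex 4.7 0.7 4.3
   vertex 6.0 2.4 2.0
  endloop
 endfacet
 facet normal -0.435 -0.897 -0.073
  outer loop
   vertex 4.6 1.0 1.2
   vertex 4.7 0.7 4.3
   vertex 0.4 2.9 2.9
  endloop
 endfacet
 facet normal 0.729 -0.678 -0.089
  outer loop
   vertex 4.6 1.0 1.2
   vertex 6.0 2.4 2.0
   vertex 4.7 0.7 4.3
  endloop
 endfacet
 facet normal 0.410 0.751 0.517
  outer loop
   vertex 3.6 4.4 1.0
   vertex 3.4 2.1 4.5
   vertex 6.0 2.4 2.0
  endloop
 endfacet
 facet normal 0.437 0.076 -0.896
  outer loop
   vertex 3.6 4.4 1.0
   vertex 6.0 2.4 2.0
   vertex 4.6 1.0 1.2
  endloop
 endfacet
 facet normal -0.128 0.770 0.625
  outer loop
   vertex 1.6 4.4 1.3
   vertex 0.4 2.9 2.9
   vertex 3.4 2.1 4.5
  endloop
 endfacet
 facet normal 0.083 0.831 0.551
  outer loop
   vertex 1.6 4.4 1.3
   vertex 3.4 2.1 4.5
   vertex 3.6 4.4 1.0
  endloop
 endfacet
 facet normal -0.148 -0.101 -0.984
  outer loop
   vertex 1.6 4.4 1.3
   vertex 3.6 4.4 1.0
   vertex 4.6 1.0 1.2
  endloop
 endfacet
 facet normal -0.507 -0.484 -0.713
  outer loop
   vertex 1.8 3.2 1.7
   vertex 4.6 1.0 1.2
   vertex 0.4 2.9 2.9
  endloop
 endfacet
 facet normal -0.568 -0.344 -0.748
  outer loop
   vertex 1.8 3.2 1.7
   vertex 0.4 2.9 2.9
   vertex 1.6 4.4 1.3
  endloop
 endfacet
 facet normal -0.424 -0.349 -0.836
  outer loop
   vertex 1.8 3.2 1.7
   vertex 1.6 4.4 1.3
   vertex 4.6 1.0 1.2
  endloop
 endfacet
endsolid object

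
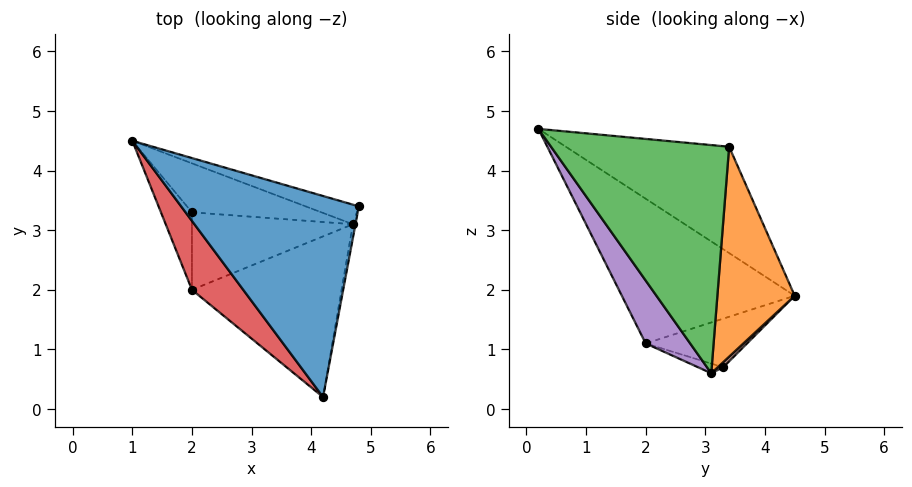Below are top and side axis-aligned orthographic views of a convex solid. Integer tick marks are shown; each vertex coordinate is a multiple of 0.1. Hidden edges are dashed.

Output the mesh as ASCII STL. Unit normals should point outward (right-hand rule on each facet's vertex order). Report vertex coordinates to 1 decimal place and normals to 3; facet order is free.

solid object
 facet normal -0.506 0.174 0.845
  outer loop
   vertex 4.2 0.2 4.7
   vertex 4.8 3.4 4.4
   vertex 1.0 4.5 1.9
  endloop
 endfacet
 facet normal 0.327 0.941 -0.083
  outer loop
   vertex 4.7 3.1 0.6
   vertex 1.0 4.5 1.9
   vertex 4.8 3.4 4.4
  endloop
 endfacet
 facet normal 0.983 -0.185 -0.011
  outer loop
   vertex 4.7 3.1 0.6
   vertex 4.8 3.4 4.4
   vertex 4.2 0.2 4.7
  endloop
 endfacet
 facet normal -0.848 -0.436 0.301
  outer loop
   vertex 2.0 2.0 1.1
   vertex 4.2 0.2 4.7
   vertex 1.0 4.5 1.9
  endloop
 endfacet
 facet normal 0.228 -0.808 -0.543
  outer loop
   vertex 2.0 2.0 1.1
   vertex 4.7 3.1 0.6
   vertex 4.2 0.2 4.7
  endloop
 endfacet
 facet normal 0.027 0.718 -0.695
  outer loop
   vertex 2.0 3.3 0.7
   vertex 1.0 4.5 1.9
   vertex 4.7 3.1 0.6
  endloop
 endfacet
 facet normal -0.832 -0.163 -0.530
  outer loop
   vertex 2.0 3.3 0.7
   vertex 2.0 2.0 1.1
   vertex 1.0 4.5 1.9
  endloop
 endfacet
 facet normal -0.057 -0.294 -0.954
  outer loop
   vertex 2.0 3.3 0.7
   vertex 4.7 3.1 0.6
   vertex 2.0 2.0 1.1
  endloop
 endfacet
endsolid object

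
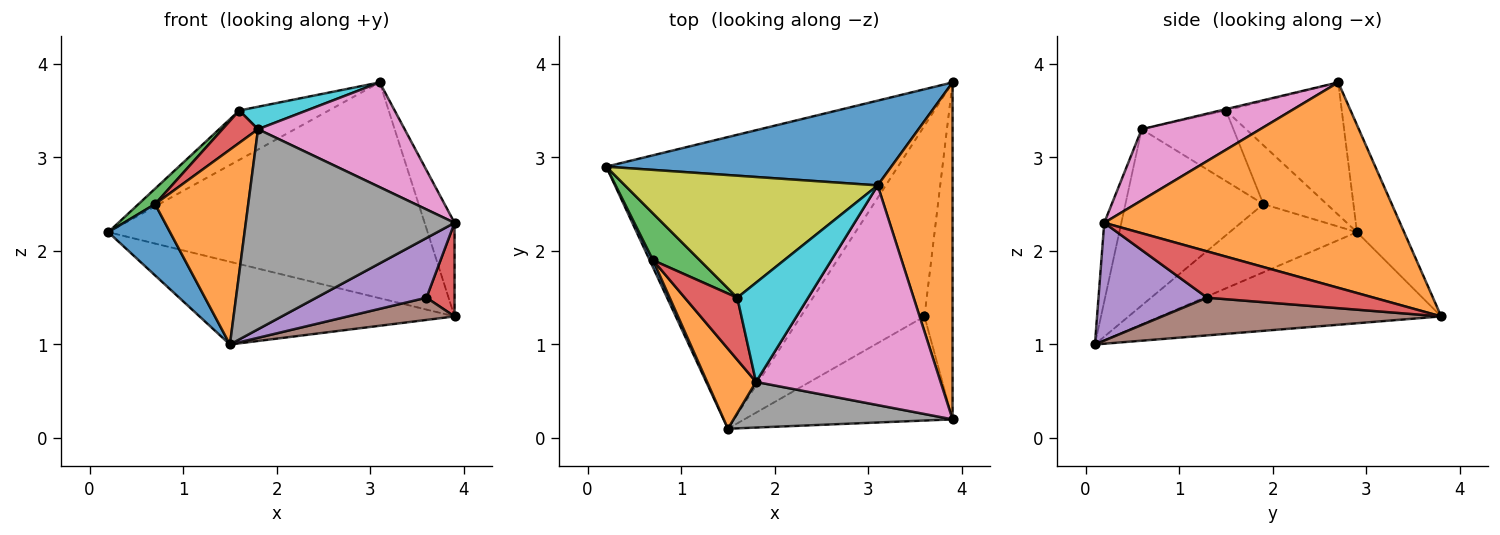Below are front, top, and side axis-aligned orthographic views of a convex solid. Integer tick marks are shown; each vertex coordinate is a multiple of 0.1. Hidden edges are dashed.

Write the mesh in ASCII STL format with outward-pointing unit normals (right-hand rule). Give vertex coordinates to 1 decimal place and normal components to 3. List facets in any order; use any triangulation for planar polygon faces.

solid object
 facet normal -0.136 0.922 0.362
  outer loop
   vertex 3.1 2.7 3.8
   vertex 3.9 3.8 1.3
   vertex 0.2 2.9 2.2
  endloop
 endfacet
 facet normal 0.935 0.095 0.341
  outer loop
   vertex 3.1 2.7 3.8
   vertex 3.9 0.2 2.3
   vertex 3.9 3.8 1.3
  endloop
 endfacet
 facet normal -0.288 0.261 -0.921
  outer loop
   vertex 1.5 0.1 1.0
   vertex 0.2 2.9 2.2
   vertex 3.9 3.8 1.3
  endloop
 endfacet
 facet normal 0.846 -0.143 -0.513
  outer loop
   vertex 3.6 1.3 1.5
   vertex 3.9 3.8 1.3
   vertex 3.9 0.2 2.3
  endloop
 endfacet
 facet normal 0.441 -0.446 -0.779
  outer loop
   vertex 3.6 1.3 1.5
   vertex 3.9 0.2 2.3
   vertex 1.5 0.1 1.0
  endloop
 endfacet
 facet normal 0.290 -0.111 -0.951
  outer loop
   vertex 3.6 1.3 1.5
   vertex 1.5 0.1 1.0
   vertex 3.9 3.8 1.3
  endloop
 endfacet
 facet normal 0.329 -0.406 0.853
  outer loop
   vertex 1.8 0.6 3.3
   vertex 3.9 0.2 2.3
   vertex 3.1 2.7 3.8
  endloop
 endfacet
 facet normal -0.080 -0.972 0.222
  outer loop
   vertex 1.8 0.6 3.3
   vertex 1.5 0.1 1.0
   vertex 3.9 0.2 2.3
  endloop
 endfacet
 facet normal -0.437 0.338 0.834
  outer loop
   vertex 1.6 1.5 3.5
   vertex 3.1 2.7 3.8
   vertex 0.2 2.9 2.2
  endloop
 endfacet
 facet normal -0.018 -0.221 0.975
  outer loop
   vertex 1.6 1.5 3.5
   vertex 1.8 0.6 3.3
   vertex 3.1 2.7 3.8
  endloop
 endfacet
 facet normal -0.899 -0.436 0.044
  outer loop
   vertex 0.7 1.9 2.5
   vertex 0.2 2.9 2.2
   vertex 1.5 0.1 1.0
  endloop
 endfacet
 facet normal -0.808 -0.546 0.224
  outer loop
   vertex 0.7 1.9 2.5
   vertex 1.5 0.1 1.0
   vertex 1.8 0.6 3.3
  endloop
 endfacet
 facet normal -0.767 -0.200 0.610
  outer loop
   vertex 0.7 1.9 2.5
   vertex 1.6 1.5 3.5
   vertex 0.2 2.9 2.2
  endloop
 endfacet
 facet normal -0.766 -0.297 0.570
  outer loop
   vertex 0.7 1.9 2.5
   vertex 1.8 0.6 3.3
   vertex 1.6 1.5 3.5
  endloop
 endfacet
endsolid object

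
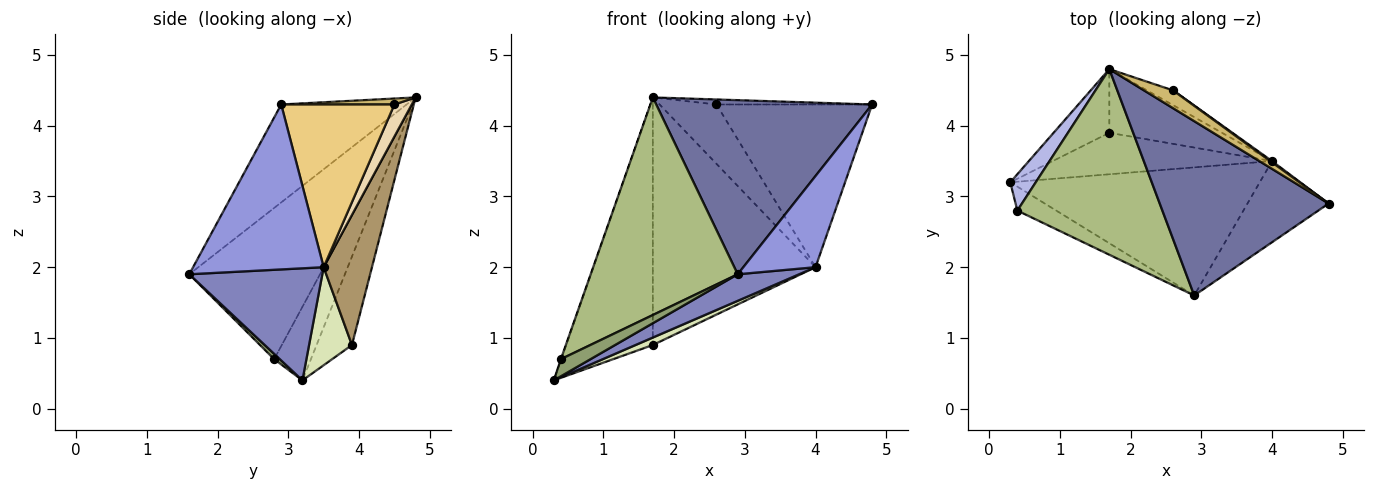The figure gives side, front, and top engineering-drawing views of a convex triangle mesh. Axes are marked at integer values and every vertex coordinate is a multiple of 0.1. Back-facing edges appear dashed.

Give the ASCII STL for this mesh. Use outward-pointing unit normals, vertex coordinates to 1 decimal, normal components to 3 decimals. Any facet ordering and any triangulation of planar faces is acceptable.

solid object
 facet normal -0.380 -0.654 0.655
  outer loop
   vertex 2.9 1.6 1.9
   vertex 4.8 2.9 4.3
   vertex 1.7 4.8 4.4
  endloop
 endfacet
 facet normal 0.403 -0.186 -0.896
  outer loop
   vertex 4.0 3.5 2.0
   vertex 2.9 1.6 1.9
   vertex 0.3 3.2 0.4
  endloop
 endfacet
 facet normal 0.804 -0.445 -0.396
  outer loop
   vertex 4.0 3.5 2.0
   vertex 4.8 2.9 4.3
   vertex 2.9 1.6 1.9
  endloop
 endfacet
 facet normal -0.945 0.009 0.327
  outer loop
   vertex 0.4 2.8 0.7
   vertex 1.7 4.8 4.4
   vertex 0.3 3.2 0.4
  endloop
 endfacet
 facet normal 0.110 -0.579 -0.808
  outer loop
   vertex 0.4 2.8 0.7
   vertex 0.3 3.2 0.4
   vertex 2.9 1.6 1.9
  endloop
 endfacet
 facet normal -0.560 -0.630 0.537
  outer loop
   vertex 0.4 2.8 0.7
   vertex 2.9 1.6 1.9
   vertex 1.7 4.8 4.4
  endloop
 endfacet
 facet normal -0.368 0.901 -0.232
  outer loop
   vertex 1.7 3.9 0.9
   vertex 0.3 3.2 0.4
   vertex 1.7 4.8 4.4
  endloop
 endfacet
 facet normal 0.403 -0.162 -0.901
  outer loop
   vertex 1.7 3.9 0.9
   vertex 4.0 3.5 2.0
   vertex 0.3 3.2 0.4
  endloop
 endfacet
 facet normal 0.276 0.931 -0.239
  outer loop
   vertex 1.7 3.9 0.9
   vertex 1.7 4.8 4.4
   vertex 4.0 3.5 2.0
  endloop
 endfacet
 facet normal 0.194 0.266 0.944
  outer loop
   vertex 2.6 4.5 4.3
   vertex 1.7 4.8 4.4
   vertex 4.8 2.9 4.3
  endloop
 endfacet
 facet normal 0.588 0.809 0.006
  outer loop
   vertex 2.6 4.5 4.3
   vertex 4.8 2.9 4.3
   vertex 4.0 3.5 2.0
  endloop
 endfacet
 facet normal 0.284 0.930 -0.231
  outer loop
   vertex 2.6 4.5 4.3
   vertex 4.0 3.5 2.0
   vertex 1.7 4.8 4.4
  endloop
 endfacet
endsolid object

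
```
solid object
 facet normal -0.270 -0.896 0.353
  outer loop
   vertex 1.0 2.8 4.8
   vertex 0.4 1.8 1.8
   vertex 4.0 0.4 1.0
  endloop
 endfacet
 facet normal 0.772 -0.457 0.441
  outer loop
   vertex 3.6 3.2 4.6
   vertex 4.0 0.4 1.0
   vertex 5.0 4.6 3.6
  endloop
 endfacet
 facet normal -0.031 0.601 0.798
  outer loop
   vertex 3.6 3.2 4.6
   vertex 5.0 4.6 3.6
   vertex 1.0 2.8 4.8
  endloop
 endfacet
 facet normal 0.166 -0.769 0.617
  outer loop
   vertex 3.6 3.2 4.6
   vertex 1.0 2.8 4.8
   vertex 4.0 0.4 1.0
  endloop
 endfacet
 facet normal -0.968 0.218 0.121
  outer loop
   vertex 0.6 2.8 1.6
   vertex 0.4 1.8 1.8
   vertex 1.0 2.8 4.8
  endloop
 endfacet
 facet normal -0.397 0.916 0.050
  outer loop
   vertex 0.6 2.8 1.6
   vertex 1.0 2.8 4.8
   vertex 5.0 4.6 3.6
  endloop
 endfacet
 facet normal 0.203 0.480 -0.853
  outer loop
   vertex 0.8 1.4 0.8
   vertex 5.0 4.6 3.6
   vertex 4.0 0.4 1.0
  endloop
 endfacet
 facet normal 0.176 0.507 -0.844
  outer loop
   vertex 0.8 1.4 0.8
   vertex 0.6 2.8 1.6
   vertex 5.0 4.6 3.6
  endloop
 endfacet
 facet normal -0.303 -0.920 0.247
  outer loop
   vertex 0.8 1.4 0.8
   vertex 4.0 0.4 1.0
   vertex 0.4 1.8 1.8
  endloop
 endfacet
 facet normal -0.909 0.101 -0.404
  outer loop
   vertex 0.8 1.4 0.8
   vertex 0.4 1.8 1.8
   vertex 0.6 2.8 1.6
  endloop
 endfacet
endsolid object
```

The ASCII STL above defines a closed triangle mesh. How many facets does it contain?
10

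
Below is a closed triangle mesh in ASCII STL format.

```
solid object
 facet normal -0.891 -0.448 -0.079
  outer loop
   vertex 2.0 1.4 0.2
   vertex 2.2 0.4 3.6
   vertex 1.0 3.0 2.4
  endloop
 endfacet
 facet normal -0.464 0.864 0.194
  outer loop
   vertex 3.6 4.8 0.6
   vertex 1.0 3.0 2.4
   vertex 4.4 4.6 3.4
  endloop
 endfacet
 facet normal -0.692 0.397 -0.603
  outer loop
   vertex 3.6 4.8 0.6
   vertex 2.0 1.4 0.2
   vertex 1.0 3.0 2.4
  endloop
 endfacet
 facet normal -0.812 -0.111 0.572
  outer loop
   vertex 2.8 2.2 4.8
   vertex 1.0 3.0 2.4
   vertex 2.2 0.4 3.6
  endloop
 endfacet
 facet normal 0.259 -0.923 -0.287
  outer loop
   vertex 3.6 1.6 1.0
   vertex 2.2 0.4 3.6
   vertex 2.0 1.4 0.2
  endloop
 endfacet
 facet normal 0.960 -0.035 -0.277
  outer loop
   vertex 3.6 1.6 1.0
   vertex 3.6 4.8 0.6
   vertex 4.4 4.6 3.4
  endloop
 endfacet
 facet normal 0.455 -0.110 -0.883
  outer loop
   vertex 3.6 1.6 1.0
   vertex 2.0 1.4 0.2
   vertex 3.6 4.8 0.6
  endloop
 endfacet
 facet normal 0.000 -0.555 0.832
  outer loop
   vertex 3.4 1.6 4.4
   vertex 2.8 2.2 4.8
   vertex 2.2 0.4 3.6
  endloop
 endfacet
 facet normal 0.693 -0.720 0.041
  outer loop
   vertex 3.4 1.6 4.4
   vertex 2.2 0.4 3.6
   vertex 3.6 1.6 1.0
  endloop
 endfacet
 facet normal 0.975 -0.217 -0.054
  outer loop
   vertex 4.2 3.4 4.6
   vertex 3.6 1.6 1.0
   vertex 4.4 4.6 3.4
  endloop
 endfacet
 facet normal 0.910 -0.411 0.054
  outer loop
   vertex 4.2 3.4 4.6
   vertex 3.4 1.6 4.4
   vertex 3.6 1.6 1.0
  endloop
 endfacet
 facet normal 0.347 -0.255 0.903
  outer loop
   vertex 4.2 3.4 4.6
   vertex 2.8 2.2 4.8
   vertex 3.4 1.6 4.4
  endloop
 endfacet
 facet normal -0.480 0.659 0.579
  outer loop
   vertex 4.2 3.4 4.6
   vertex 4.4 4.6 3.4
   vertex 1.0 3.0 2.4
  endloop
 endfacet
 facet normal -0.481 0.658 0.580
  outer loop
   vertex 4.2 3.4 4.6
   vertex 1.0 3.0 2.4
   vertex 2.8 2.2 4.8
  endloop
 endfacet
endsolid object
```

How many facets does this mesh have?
14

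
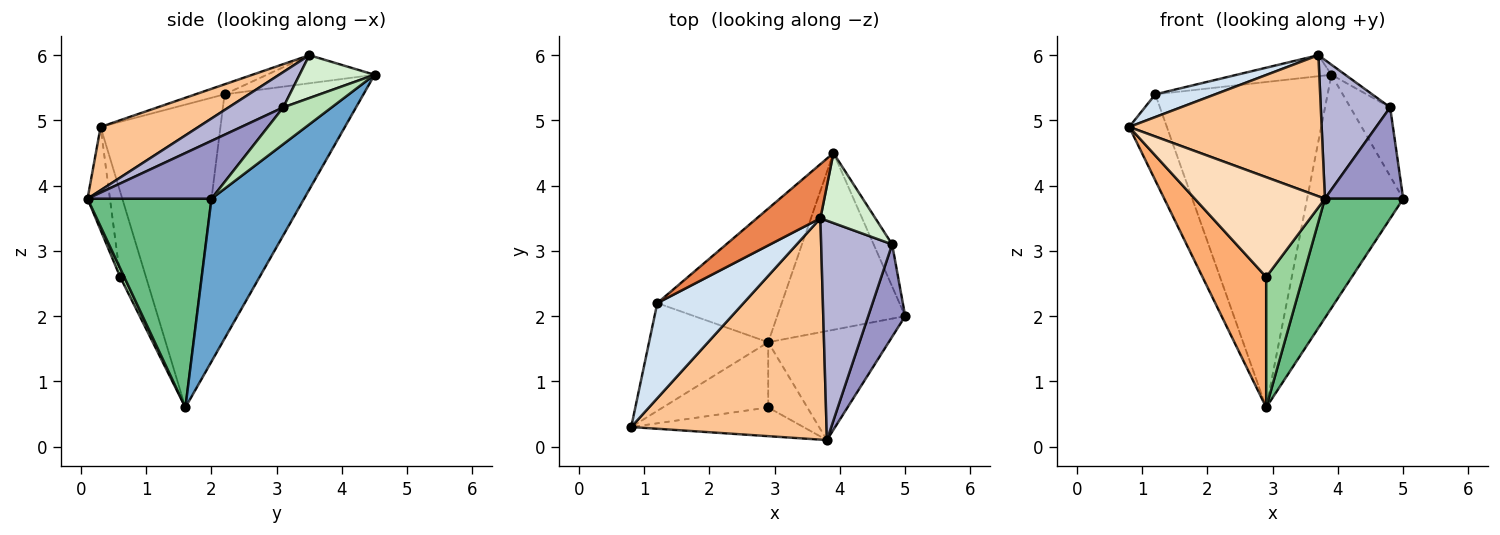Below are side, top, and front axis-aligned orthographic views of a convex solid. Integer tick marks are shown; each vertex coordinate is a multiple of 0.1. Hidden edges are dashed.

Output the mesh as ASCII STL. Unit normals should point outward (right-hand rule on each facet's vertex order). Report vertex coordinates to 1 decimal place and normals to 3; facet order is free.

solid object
 facet normal 0.609 0.632 -0.479
  outer loop
   vertex 2.9 1.6 0.6
   vertex 3.9 4.5 5.7
   vertex 5.0 2.0 3.8
  endloop
 endfacet
 facet normal -0.893 0.281 -0.351
  outer loop
   vertex 1.2 2.2 5.4
   vertex 2.9 1.6 0.6
   vertex 0.8 0.3 4.9
  endloop
 endfacet
 facet normal -0.598 0.742 -0.304
  outer loop
   vertex 1.2 2.2 5.4
   vertex 3.9 4.5 5.7
   vertex 2.9 1.6 0.6
  endloop
 endfacet
 facet normal -0.112 -0.231 0.967
  outer loop
   vertex 3.7 3.5 6.0
   vertex 1.2 2.2 5.4
   vertex 0.8 0.3 4.9
  endloop
 endfacet
 facet normal -0.381 0.335 0.862
  outer loop
   vertex 3.7 3.5 6.0
   vertex 3.9 4.5 5.7
   vertex 1.2 2.2 5.4
  endloop
 endfacet
 facet normal -0.340 -0.841 -0.421
  outer loop
   vertex 2.9 0.6 2.6
   vertex 0.8 0.3 4.9
   vertex 2.9 1.6 0.6
  endloop
 endfacet
 facet normal 0.264 -0.519 0.813
  outer loop
   vertex 3.8 0.1 3.8
   vertex 3.7 3.5 6.0
   vertex 0.8 0.3 4.9
  endloop
 endfacet
 facet normal -0.163 -0.948 -0.273
  outer loop
   vertex 3.8 0.1 3.8
   vertex 0.8 0.3 4.9
   vertex 2.9 0.6 2.6
  endloop
 endfacet
 facet normal 0.760 -0.480 -0.439
  outer loop
   vertex 3.8 0.1 3.8
   vertex 2.9 1.6 0.6
   vertex 5.0 2.0 3.8
  endloop
 endfacet
 facet normal 0.099 -0.890 -0.445
  outer loop
   vertex 3.8 0.1 3.8
   vertex 2.9 0.6 2.6
   vertex 2.9 1.6 0.6
  endloop
 endfacet
 facet normal 0.720 0.592 -0.362
  outer loop
   vertex 4.8 3.1 5.2
   vertex 5.0 2.0 3.8
   vertex 3.9 4.5 5.7
  endloop
 endfacet
 facet normal 0.611 0.113 0.784
  outer loop
   vertex 4.8 3.1 5.2
   vertex 3.9 4.5 5.7
   vertex 3.7 3.5 6.0
  endloop
 endfacet
 facet normal 0.744 -0.470 0.475
  outer loop
   vertex 4.8 3.1 5.2
   vertex 3.8 0.1 3.8
   vertex 5.0 2.0 3.8
  endloop
 endfacet
 facet normal 0.387 -0.493 0.779
  outer loop
   vertex 4.8 3.1 5.2
   vertex 3.7 3.5 6.0
   vertex 3.8 0.1 3.8
  endloop
 endfacet
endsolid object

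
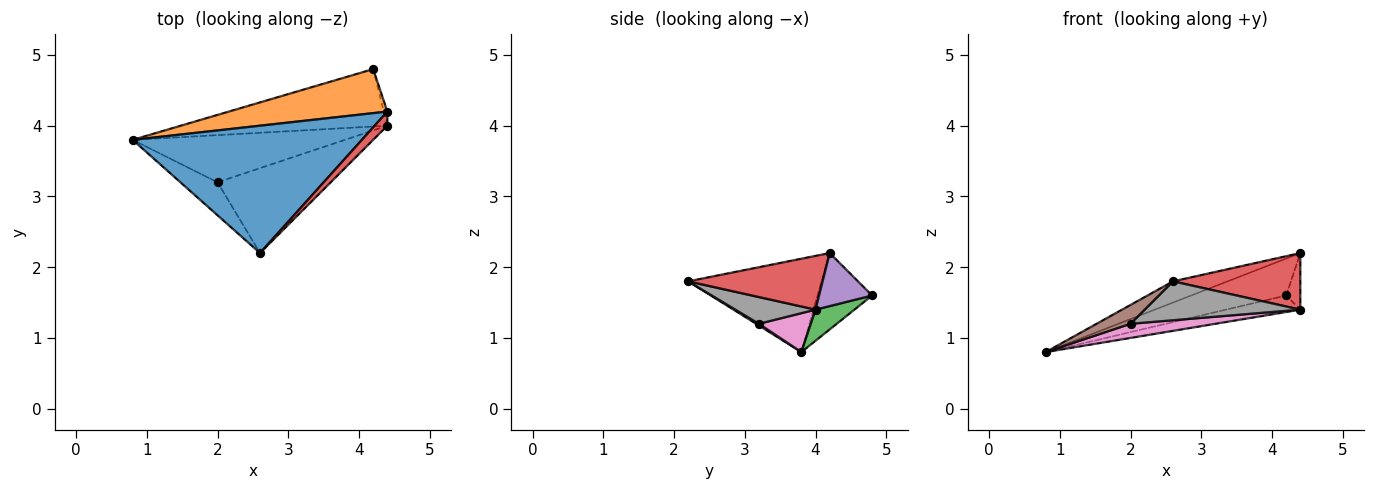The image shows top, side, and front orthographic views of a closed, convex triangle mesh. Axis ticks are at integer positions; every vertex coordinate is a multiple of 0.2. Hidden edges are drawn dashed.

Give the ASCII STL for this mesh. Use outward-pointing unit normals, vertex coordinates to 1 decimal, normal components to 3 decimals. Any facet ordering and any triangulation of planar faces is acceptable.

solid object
 facet normal -0.373 0.153 0.915
  outer loop
   vertex 2.6 2.2 1.8
   vertex 4.4 4.2 2.2
   vertex 0.8 3.8 0.8
  endloop
 endfacet
 facet normal -0.346 0.603 0.719
  outer loop
   vertex 4.2 4.8 1.6
   vertex 0.8 3.8 0.8
   vertex 4.4 4.2 2.2
  endloop
 endfacet
 facet normal 0.143 0.274 -0.951
  outer loop
   vertex 4.4 4.0 1.4
   vertex 0.8 3.8 0.8
   vertex 4.2 4.8 1.6
  endloop
 endfacet
 facet normal 0.715 -0.678 0.169
  outer loop
   vertex 4.4 4.0 1.4
   vertex 4.4 4.2 2.2
   vertex 2.6 2.2 1.8
  endloop
 endfacet
 facet normal 0.964 0.257 -0.064
  outer loop
   vertex 4.4 4.0 1.4
   vertex 4.2 4.8 1.6
   vertex 4.4 4.2 2.2
  endloop
 endfacet
 facet normal 0.041 -0.496 -0.868
  outer loop
   vertex 2.0 3.2 1.2
   vertex 2.6 2.2 1.8
   vertex 0.8 3.8 0.8
  endloop
 endfacet
 facet normal 0.173 -0.283 -0.943
  outer loop
   vertex 2.0 3.2 1.2
   vertex 0.8 3.8 0.8
   vertex 4.4 4.0 1.4
  endloop
 endfacet
 facet normal 0.210 -0.407 -0.889
  outer loop
   vertex 2.0 3.2 1.2
   vertex 4.4 4.0 1.4
   vertex 2.6 2.2 1.8
  endloop
 endfacet
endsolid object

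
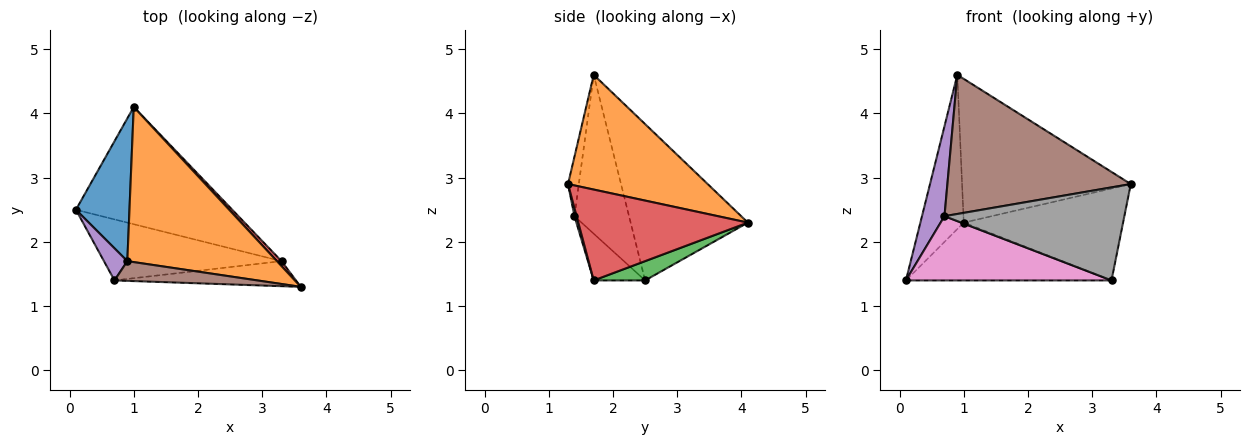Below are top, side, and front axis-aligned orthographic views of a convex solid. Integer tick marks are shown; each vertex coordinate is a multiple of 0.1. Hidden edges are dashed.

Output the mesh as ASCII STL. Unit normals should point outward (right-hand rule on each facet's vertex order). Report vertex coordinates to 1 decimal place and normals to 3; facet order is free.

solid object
 facet normal -0.893 0.330 0.306
  outer loop
   vertex 0.9 1.7 4.6
   vertex 1.0 4.1 2.3
   vertex 0.1 2.5 1.4
  endloop
 endfacet
 facet normal 0.490 0.592 0.639
  outer loop
   vertex 0.9 1.7 4.6
   vertex 3.6 1.3 2.9
   vertex 1.0 4.1 2.3
  endloop
 endfacet
 facet normal 0.110 0.440 -0.891
  outer loop
   vertex 3.3 1.7 1.4
   vertex 0.1 2.5 1.4
   vertex 1.0 4.1 2.3
  endloop
 endfacet
 facet normal 0.728 0.684 0.037
  outer loop
   vertex 3.3 1.7 1.4
   vertex 1.0 4.1 2.3
   vertex 3.6 1.3 2.9
  endloop
 endfacet
 facet normal -0.916 -0.377 0.135
  outer loop
   vertex 0.7 1.4 2.4
   vertex 0.9 1.7 4.6
   vertex 0.1 2.5 1.4
  endloop
 endfacet
 facet normal -0.058 -0.988 0.140
  outer loop
   vertex 0.7 1.4 2.4
   vertex 3.6 1.3 2.9
   vertex 0.9 1.7 4.6
  endloop
 endfacet
 facet normal -0.178 -0.713 -0.678
  outer loop
   vertex 0.7 1.4 2.4
   vertex 0.1 2.5 1.4
   vertex 3.3 1.7 1.4
  endloop
 endfacet
 facet normal 0.011 -0.966 -0.260
  outer loop
   vertex 0.7 1.4 2.4
   vertex 3.3 1.7 1.4
   vertex 3.6 1.3 2.9
  endloop
 endfacet
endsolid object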